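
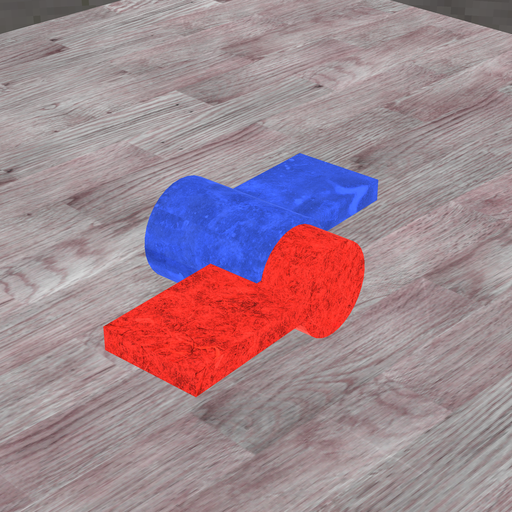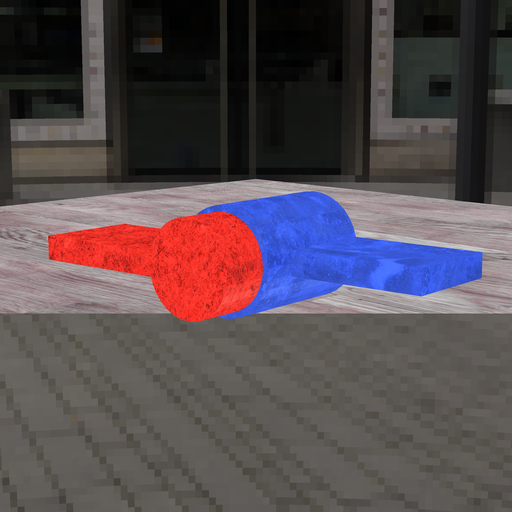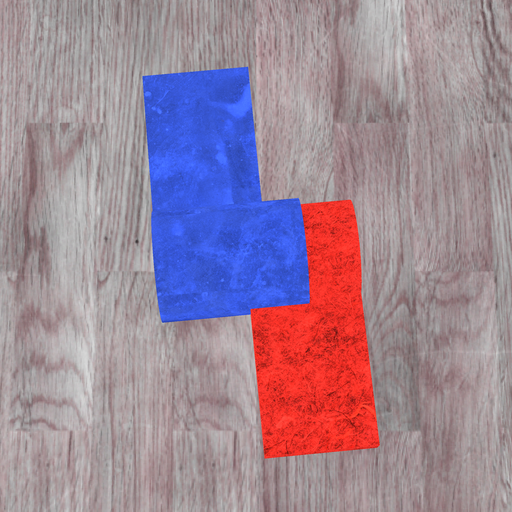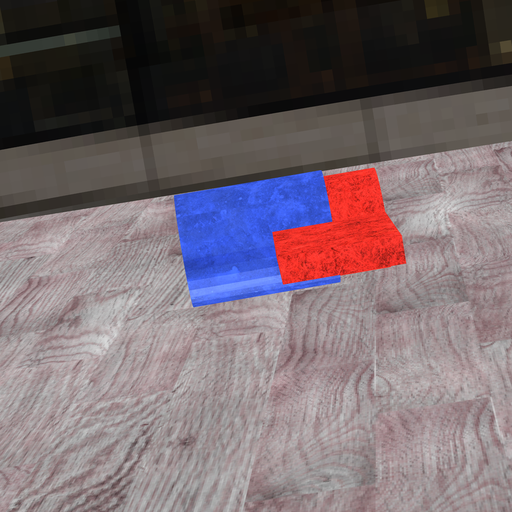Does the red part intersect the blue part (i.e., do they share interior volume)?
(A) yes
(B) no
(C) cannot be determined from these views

(A) yes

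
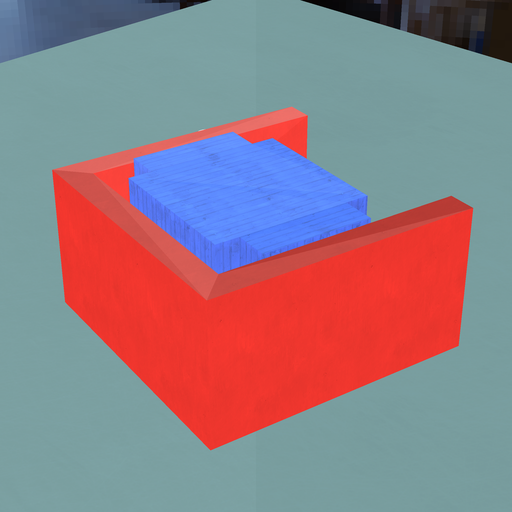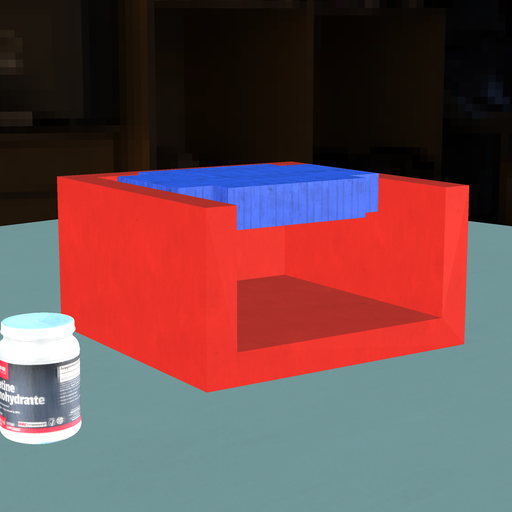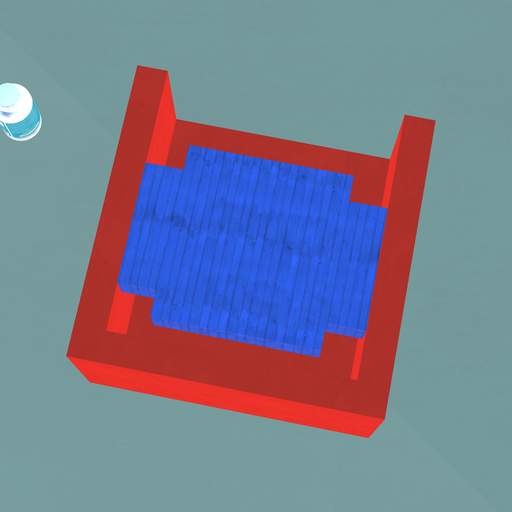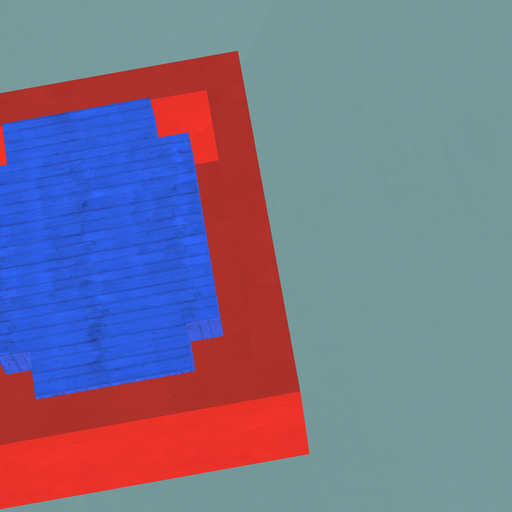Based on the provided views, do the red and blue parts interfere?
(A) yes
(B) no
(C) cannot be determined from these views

(B) no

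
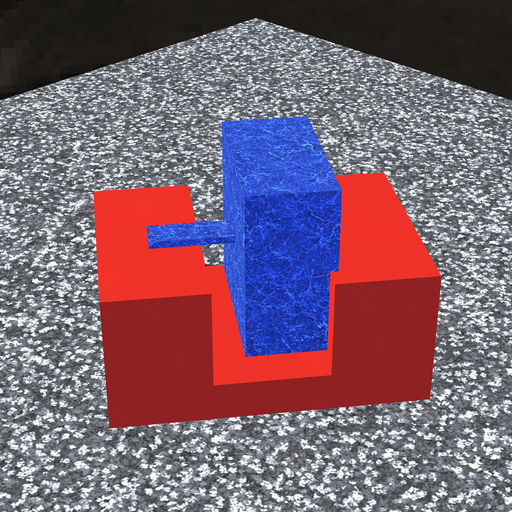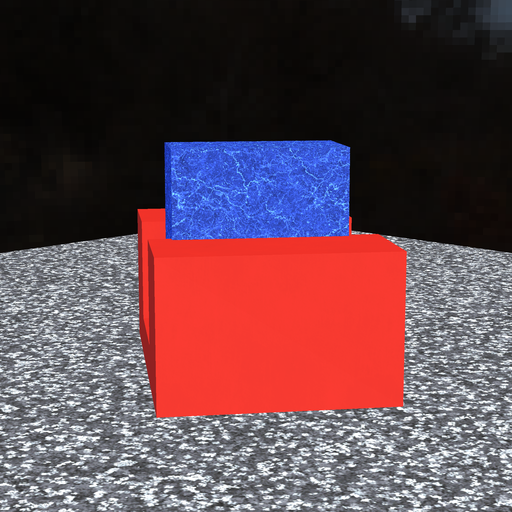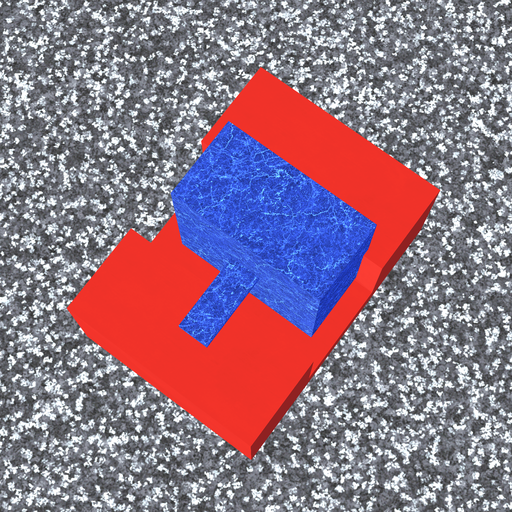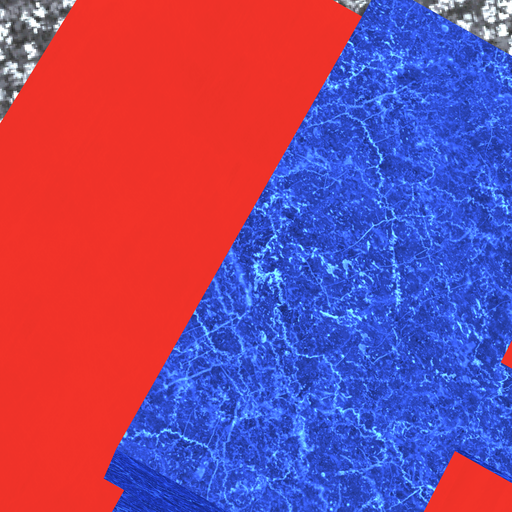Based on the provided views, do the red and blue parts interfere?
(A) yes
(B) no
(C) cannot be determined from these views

(A) yes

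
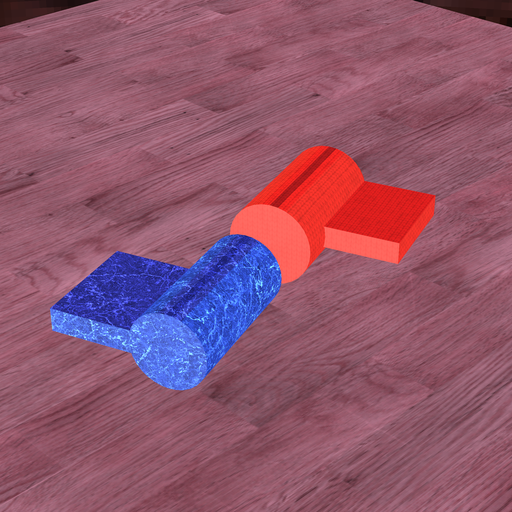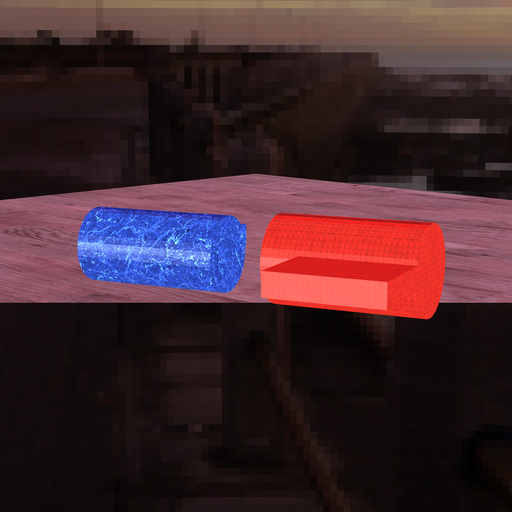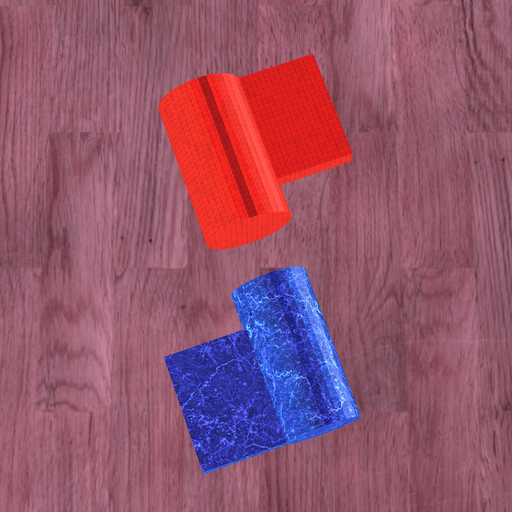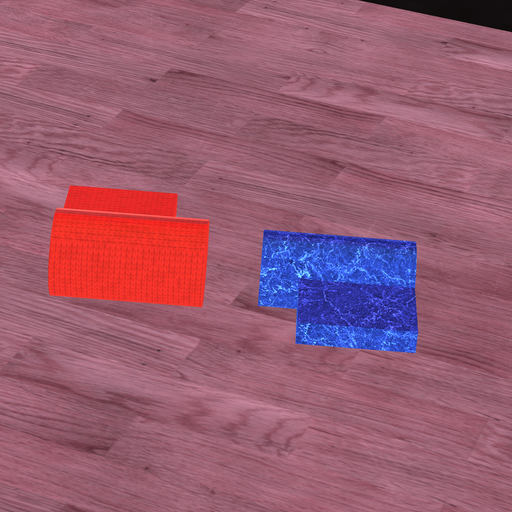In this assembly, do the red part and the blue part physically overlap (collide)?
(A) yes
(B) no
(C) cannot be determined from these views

(B) no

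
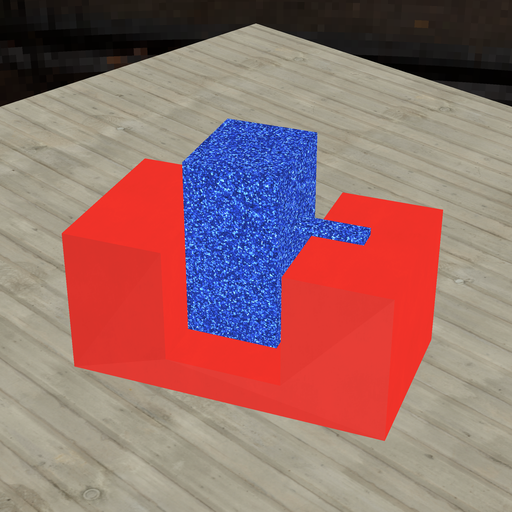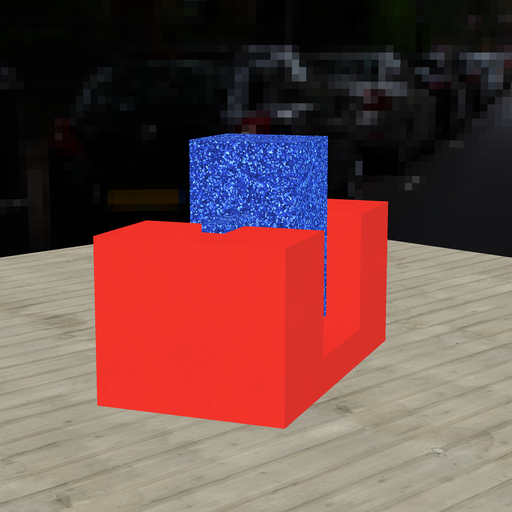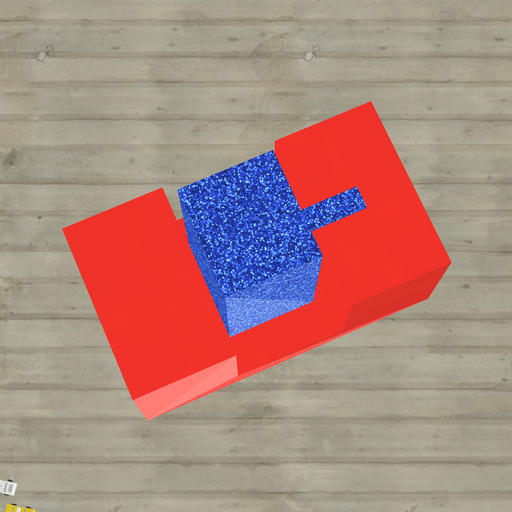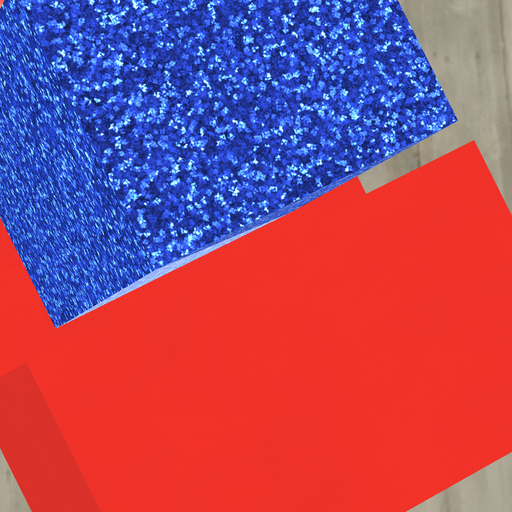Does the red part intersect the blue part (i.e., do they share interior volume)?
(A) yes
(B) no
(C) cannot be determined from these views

(B) no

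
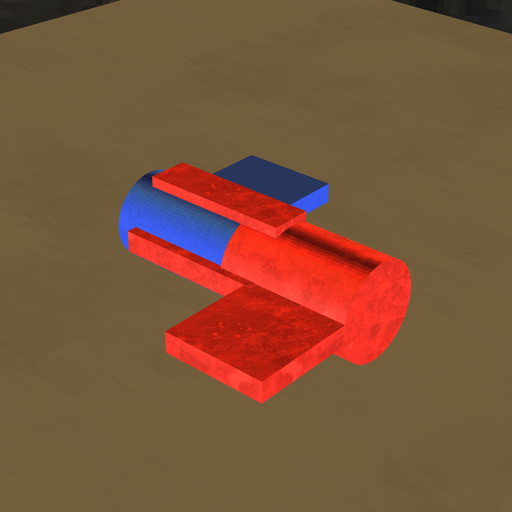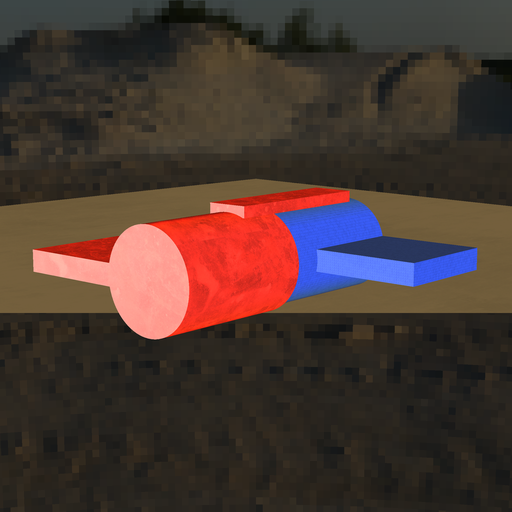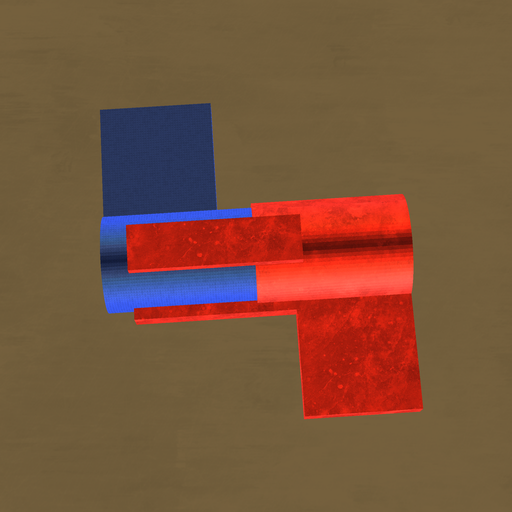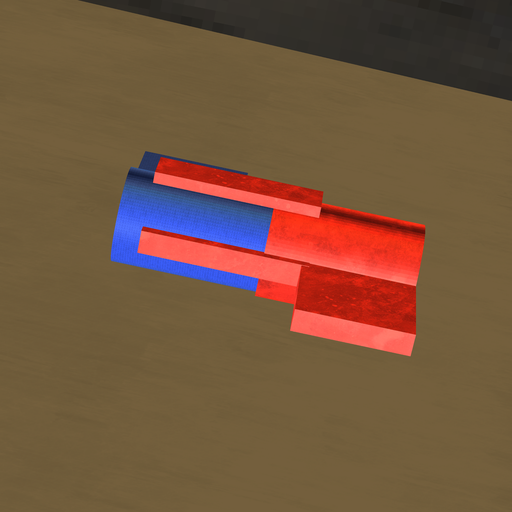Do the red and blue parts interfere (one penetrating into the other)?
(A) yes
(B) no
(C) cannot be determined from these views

(A) yes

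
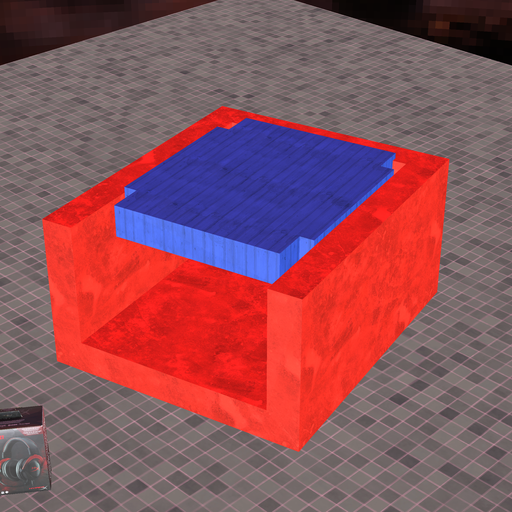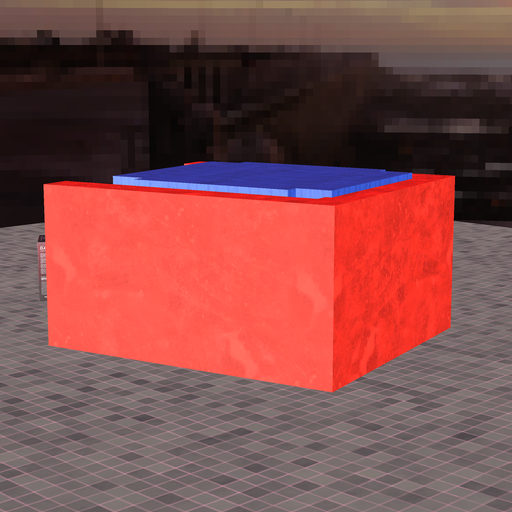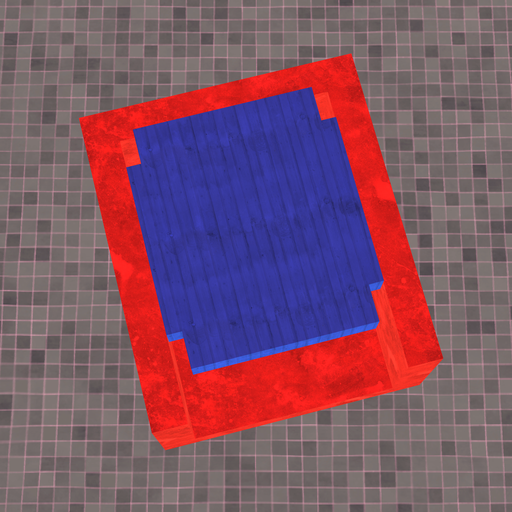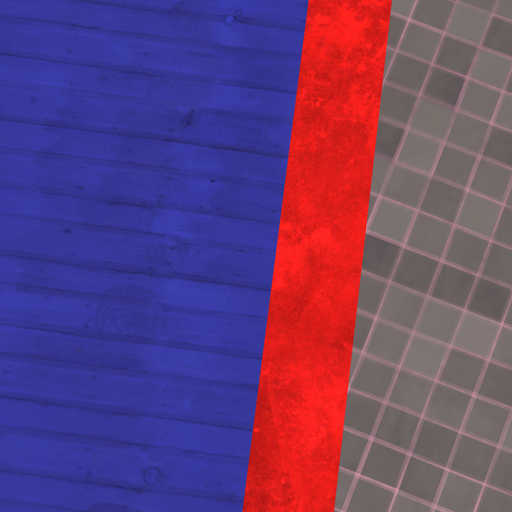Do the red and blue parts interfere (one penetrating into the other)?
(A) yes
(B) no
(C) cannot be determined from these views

(A) yes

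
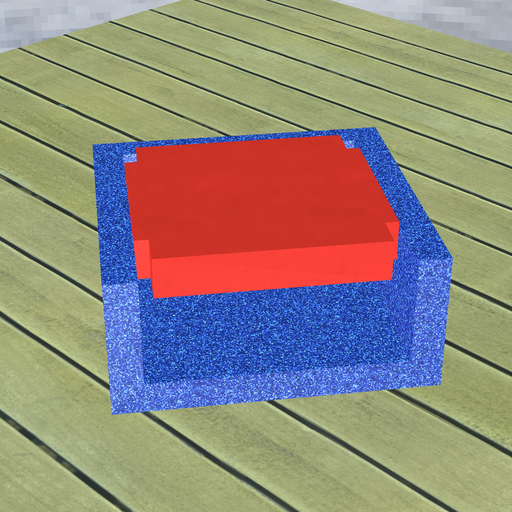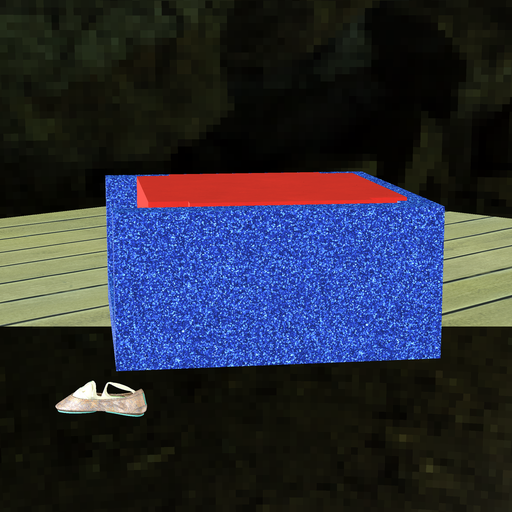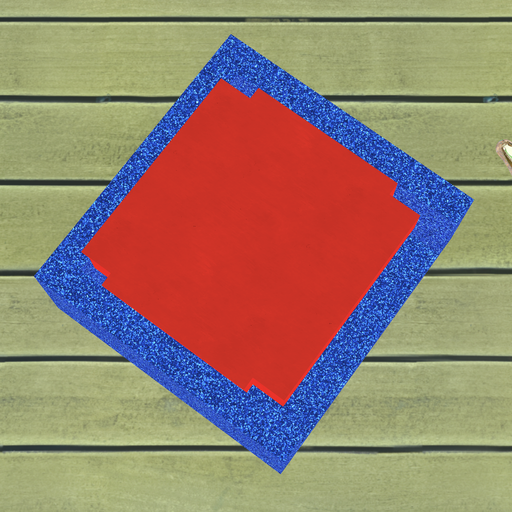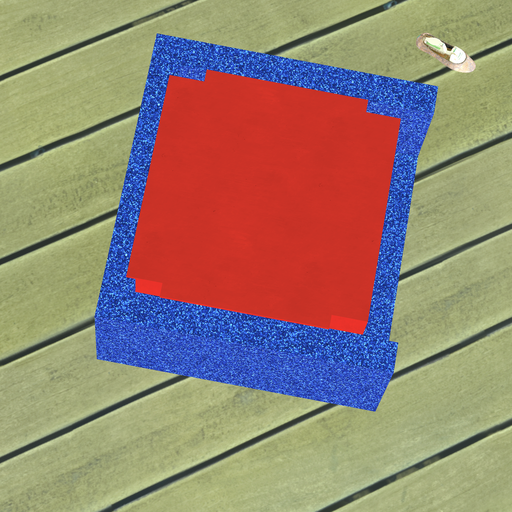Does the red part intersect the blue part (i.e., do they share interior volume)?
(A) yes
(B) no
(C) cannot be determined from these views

(A) yes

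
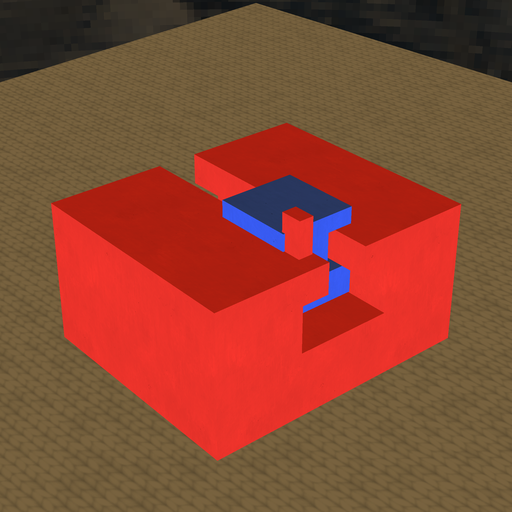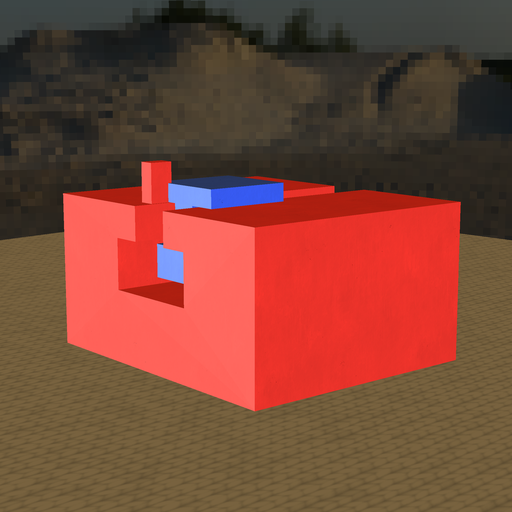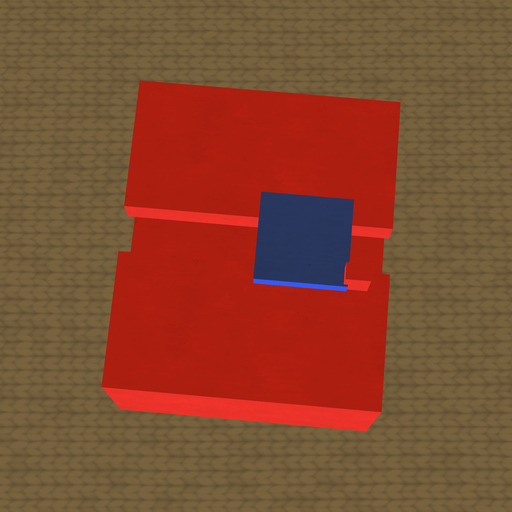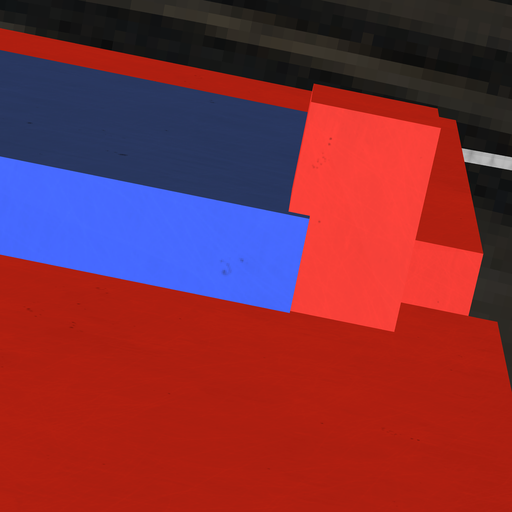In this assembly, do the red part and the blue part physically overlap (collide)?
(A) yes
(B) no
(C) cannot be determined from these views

(A) yes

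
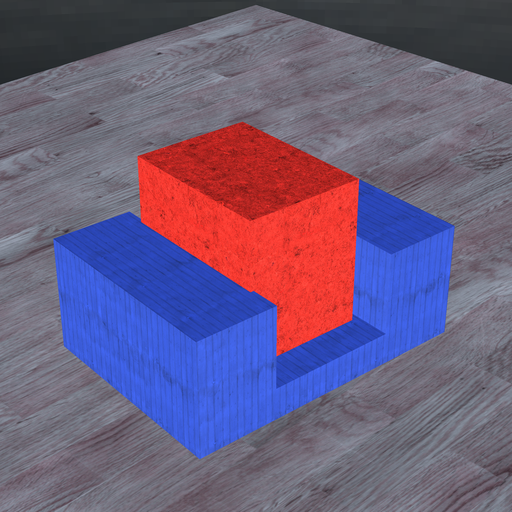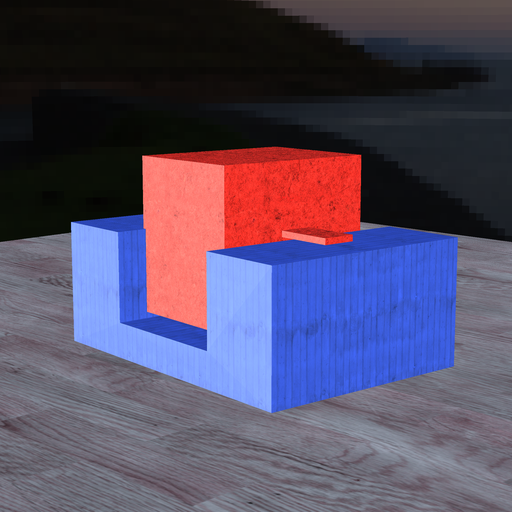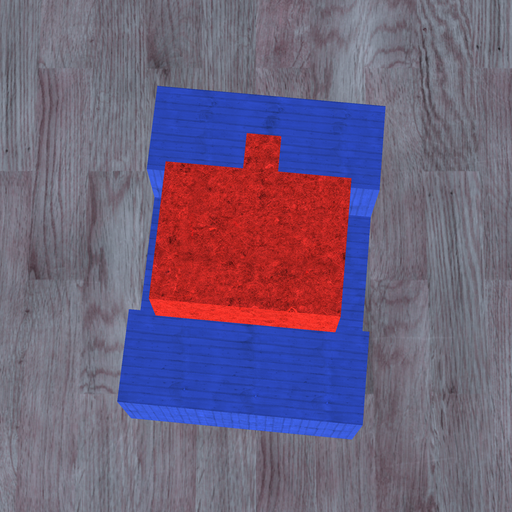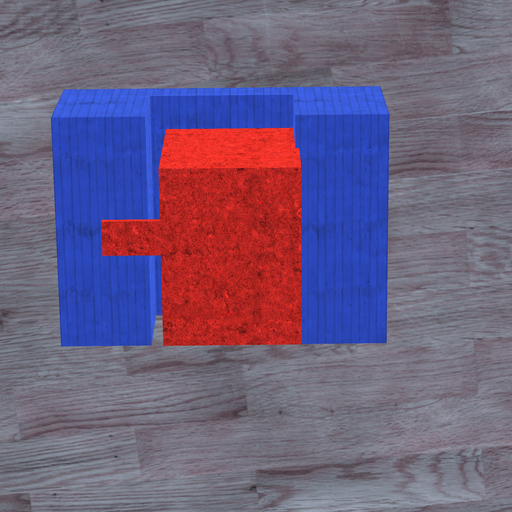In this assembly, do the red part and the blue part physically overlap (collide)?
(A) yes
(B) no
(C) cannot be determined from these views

(A) yes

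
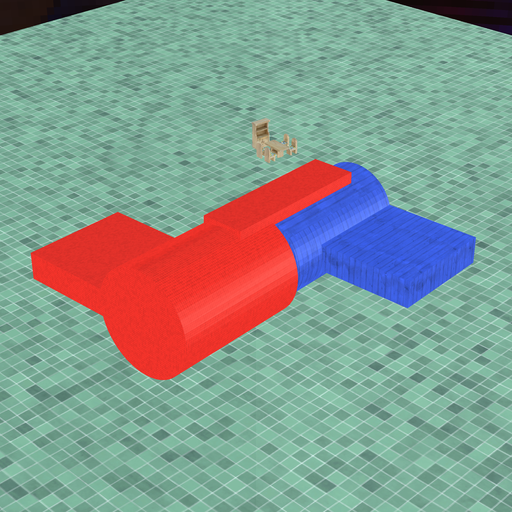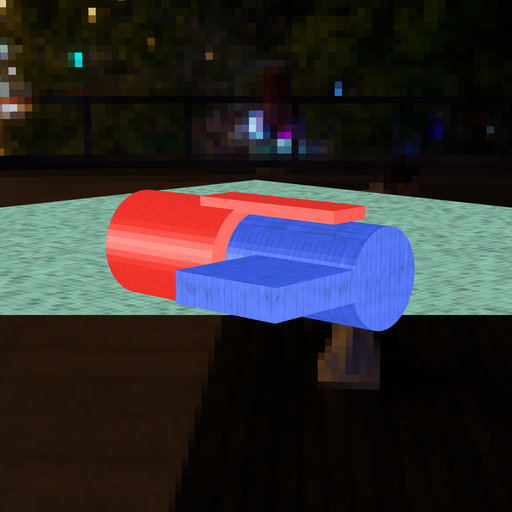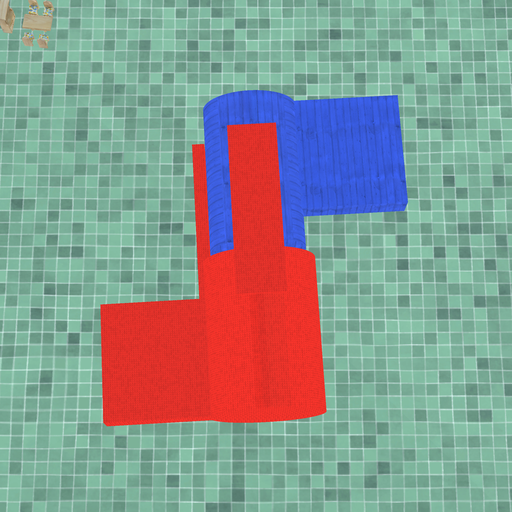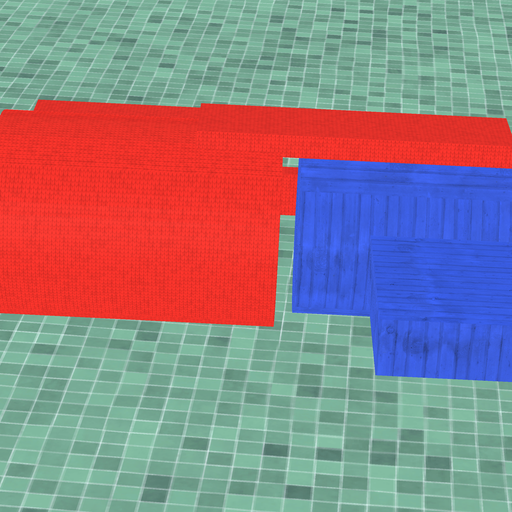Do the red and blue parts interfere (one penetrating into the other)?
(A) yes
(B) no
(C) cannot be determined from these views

(B) no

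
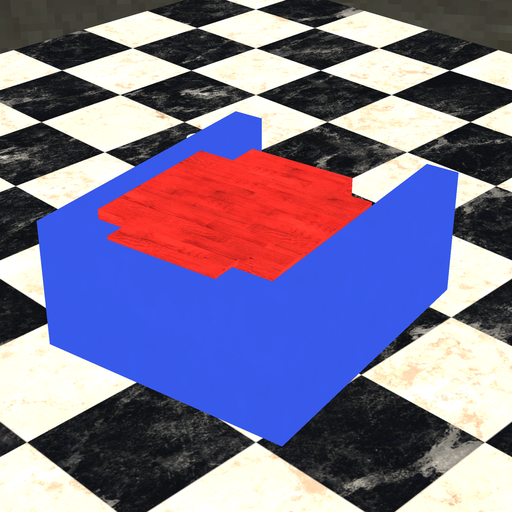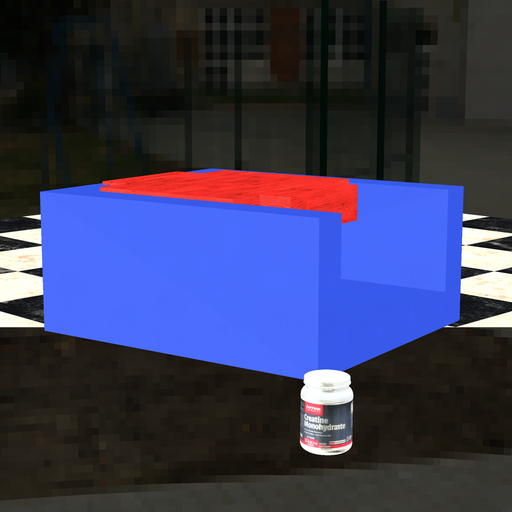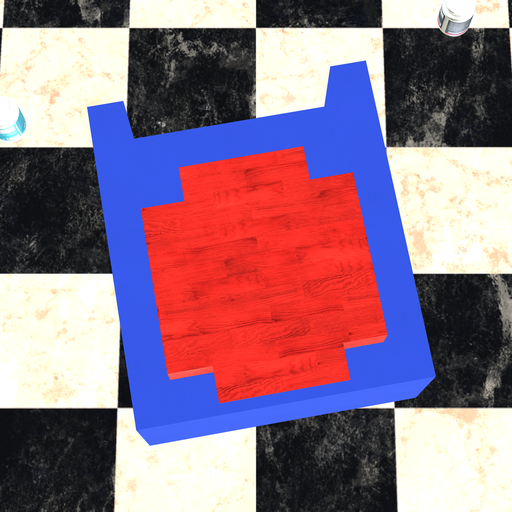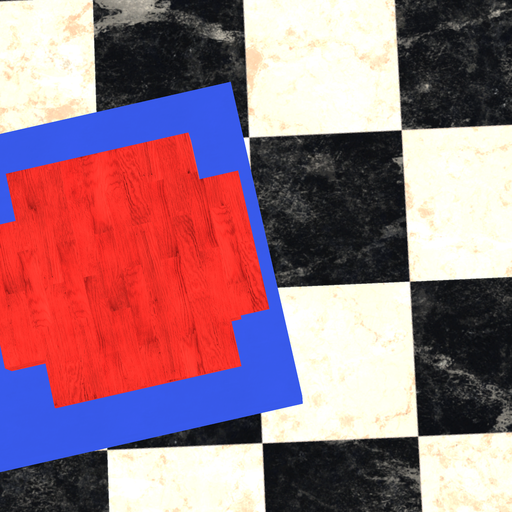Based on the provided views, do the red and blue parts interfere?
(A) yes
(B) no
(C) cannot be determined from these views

(A) yes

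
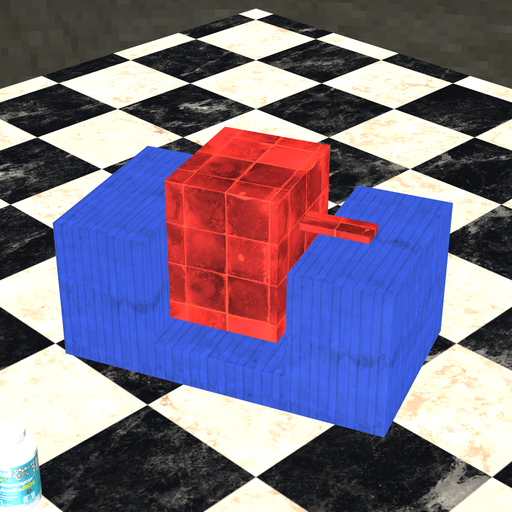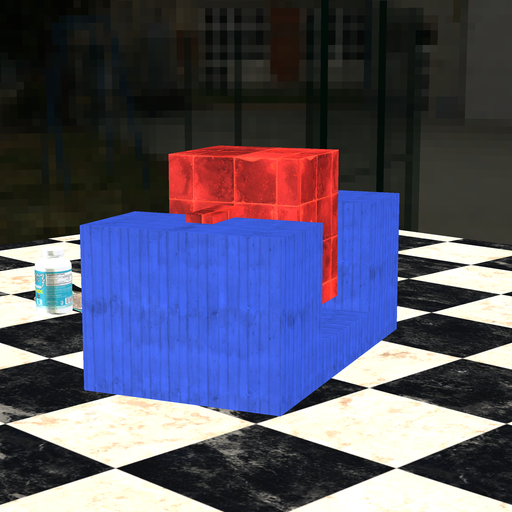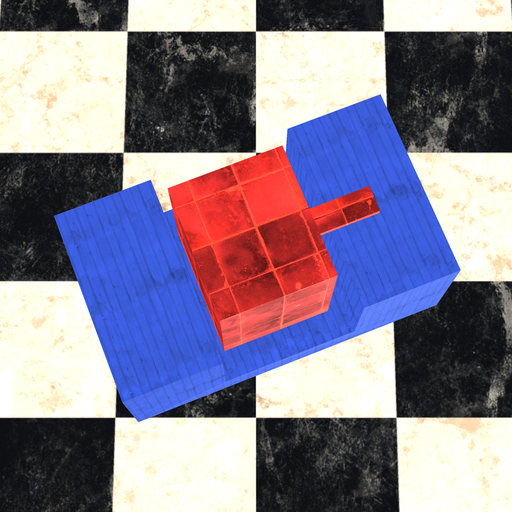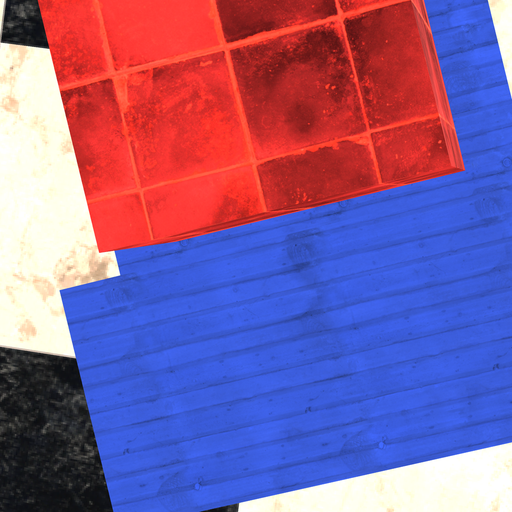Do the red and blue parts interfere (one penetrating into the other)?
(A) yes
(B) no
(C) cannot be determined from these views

(B) no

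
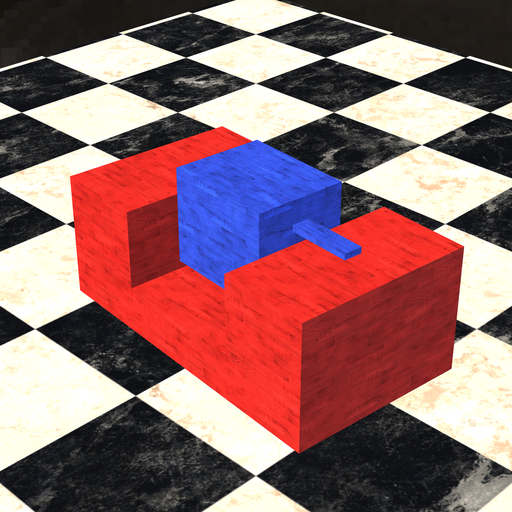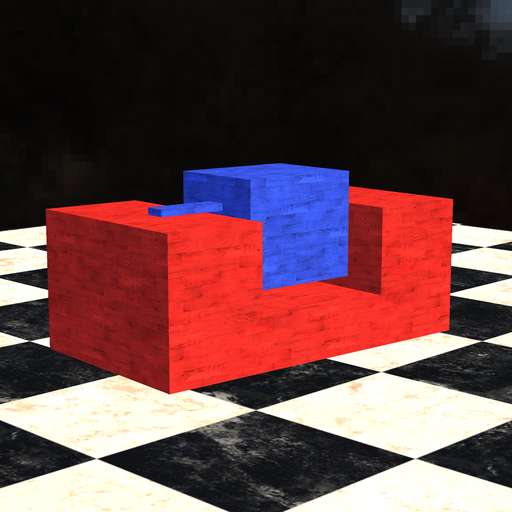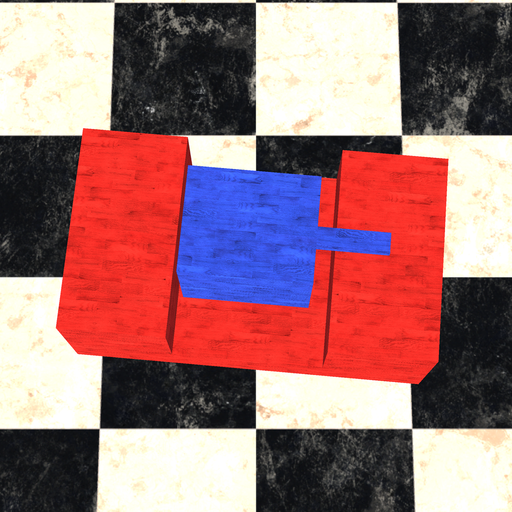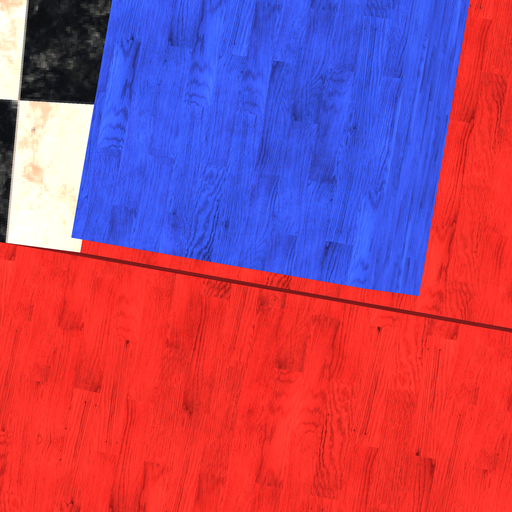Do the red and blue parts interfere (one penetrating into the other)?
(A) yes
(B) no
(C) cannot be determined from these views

(B) no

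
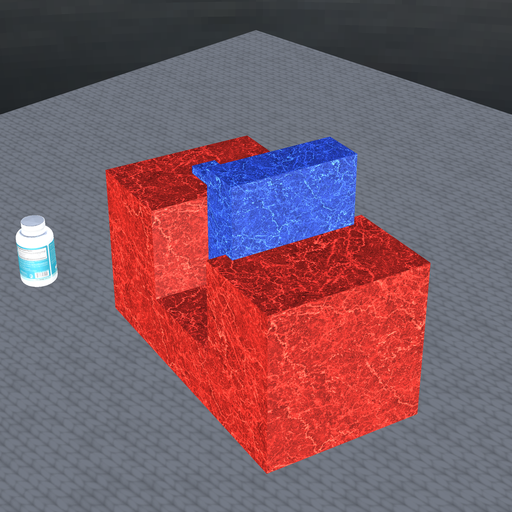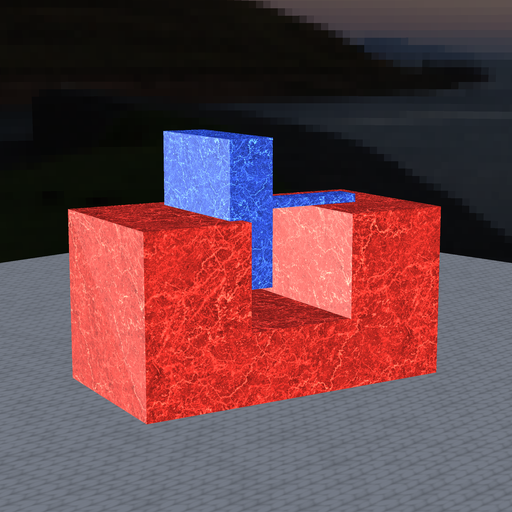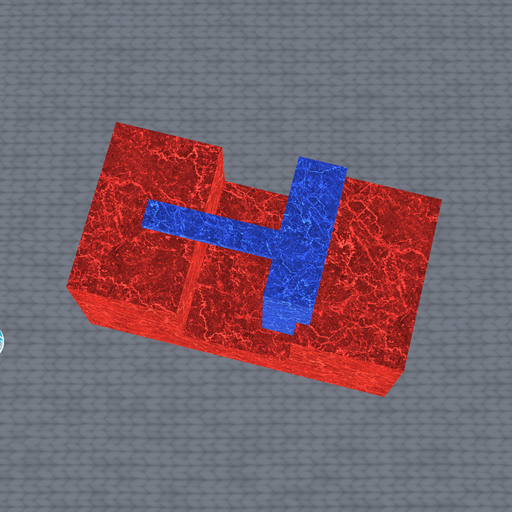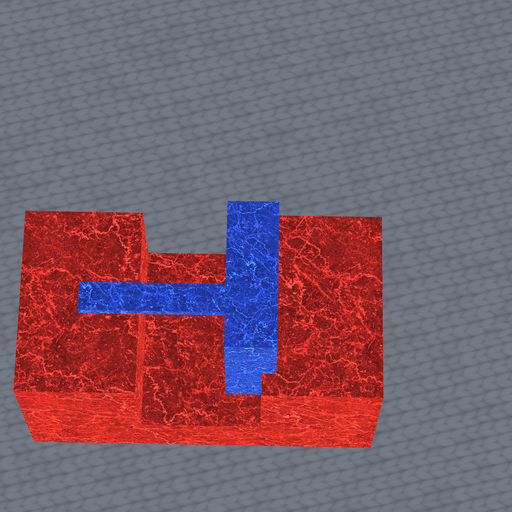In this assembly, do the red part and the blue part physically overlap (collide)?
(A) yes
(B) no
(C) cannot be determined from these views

(A) yes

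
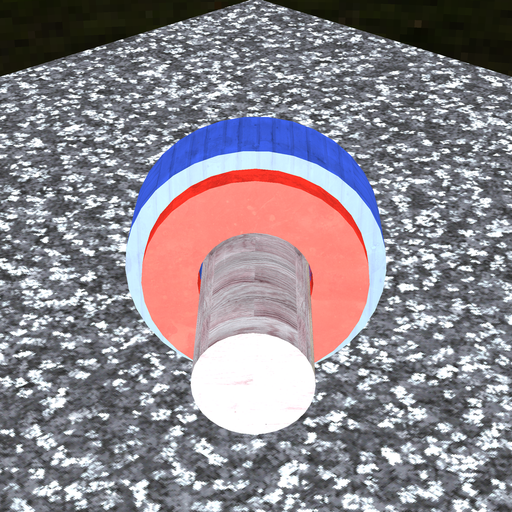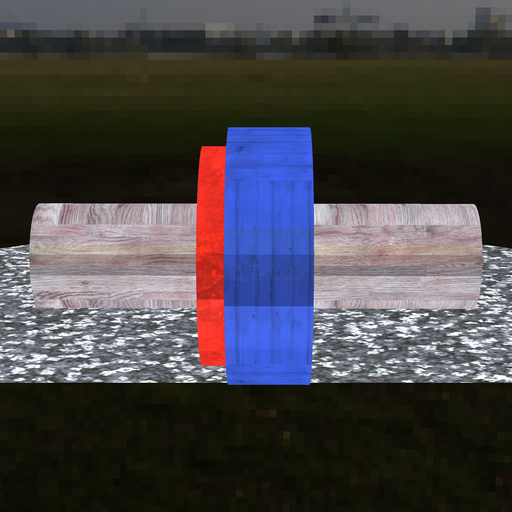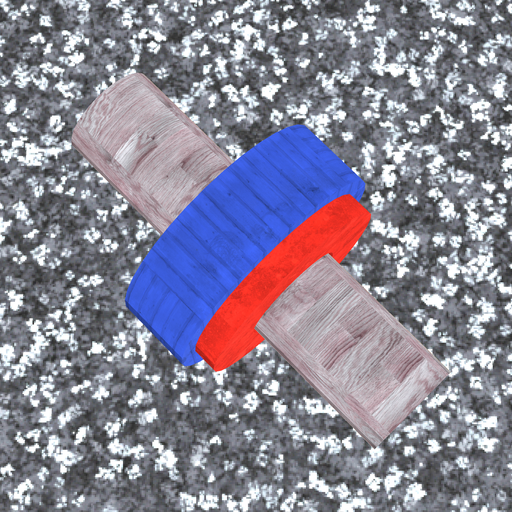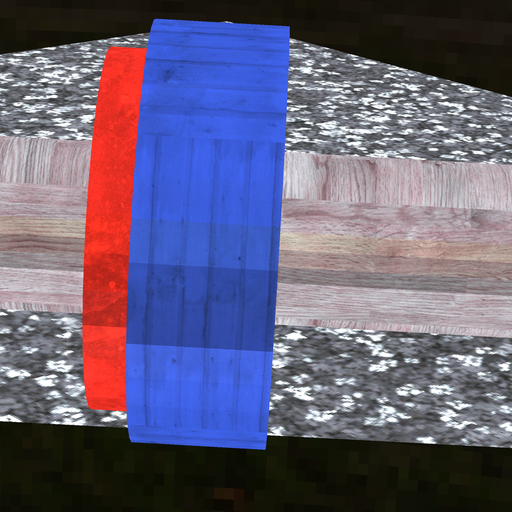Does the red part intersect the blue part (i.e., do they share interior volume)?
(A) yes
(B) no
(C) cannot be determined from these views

(A) yes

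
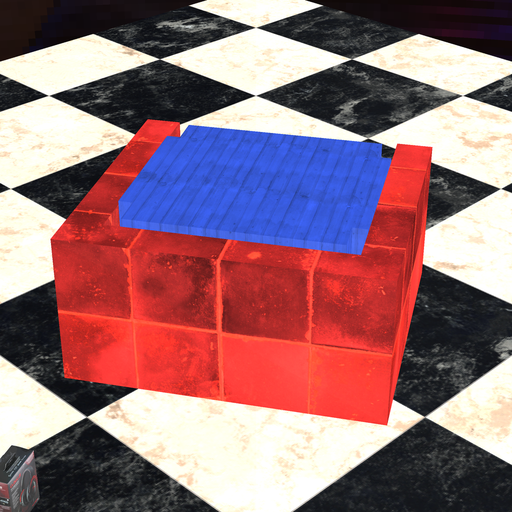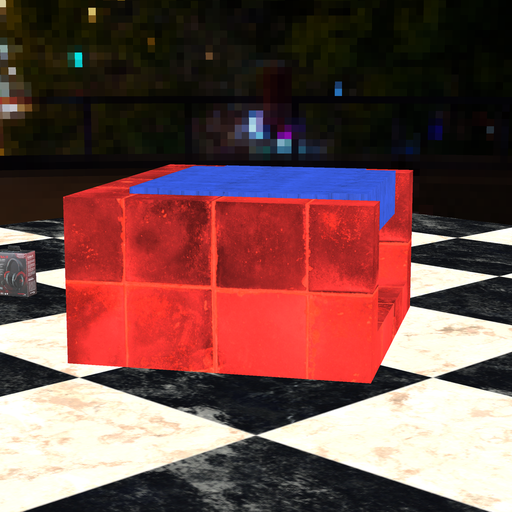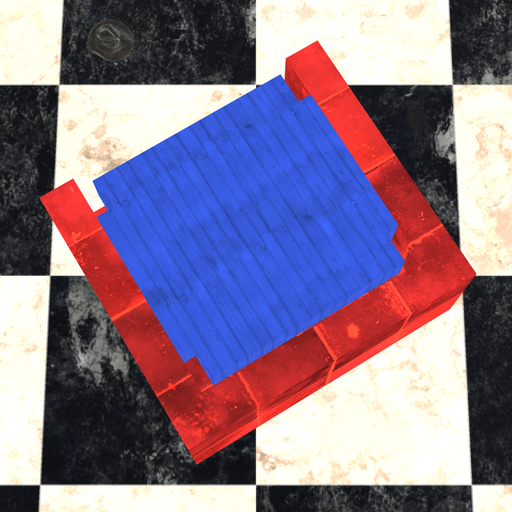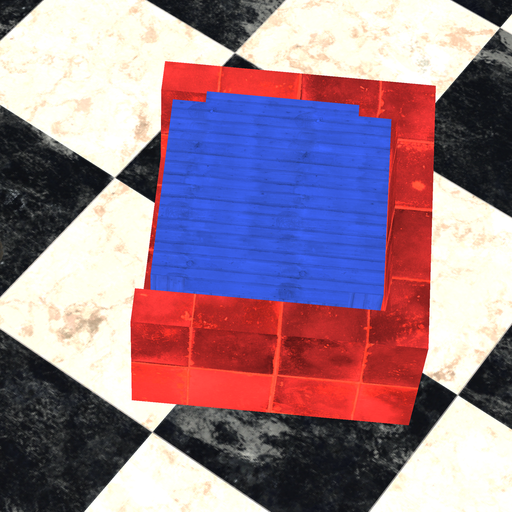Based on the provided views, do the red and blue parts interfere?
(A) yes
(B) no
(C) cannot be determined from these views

(B) no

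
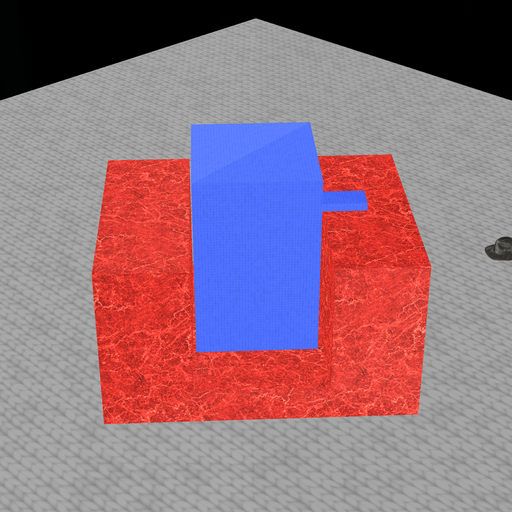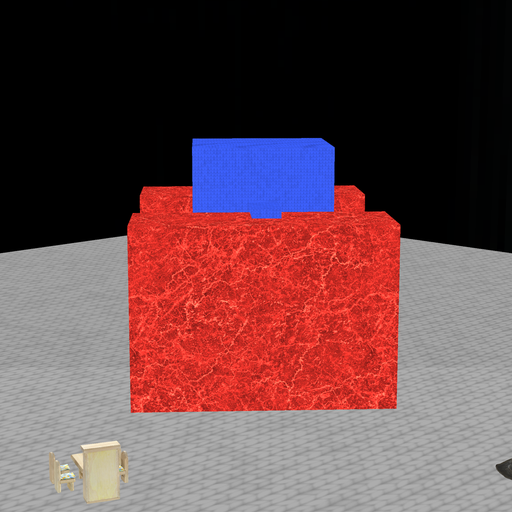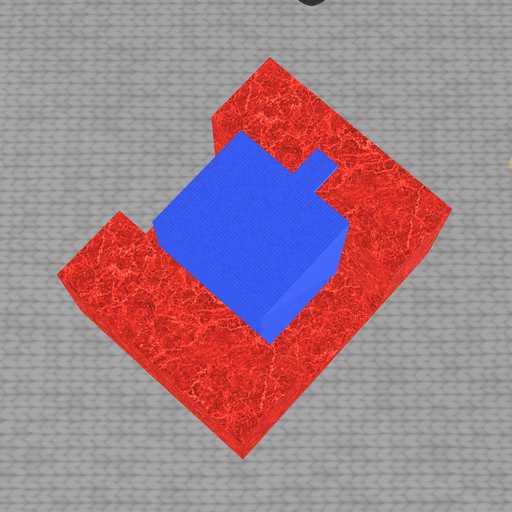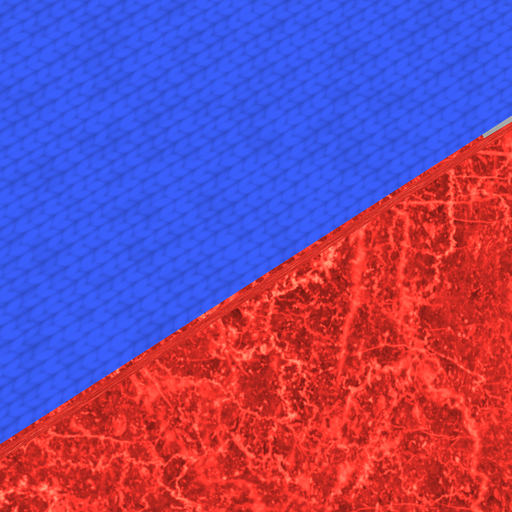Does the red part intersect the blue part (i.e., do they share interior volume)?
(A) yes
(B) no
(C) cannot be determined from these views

(B) no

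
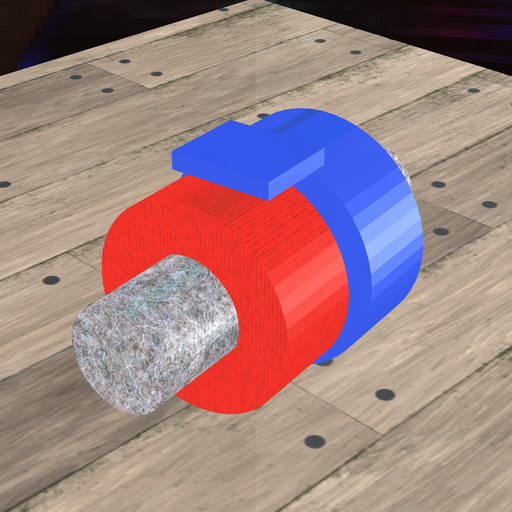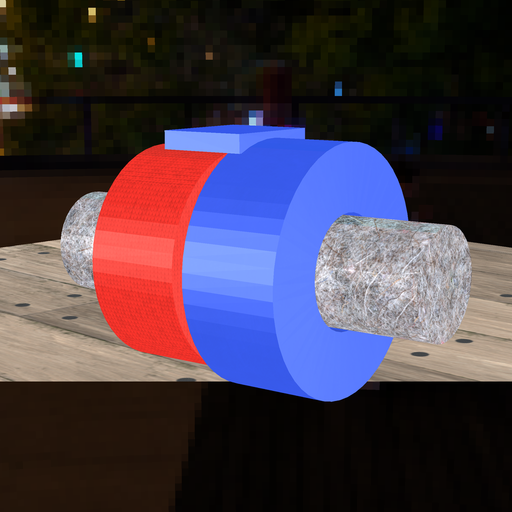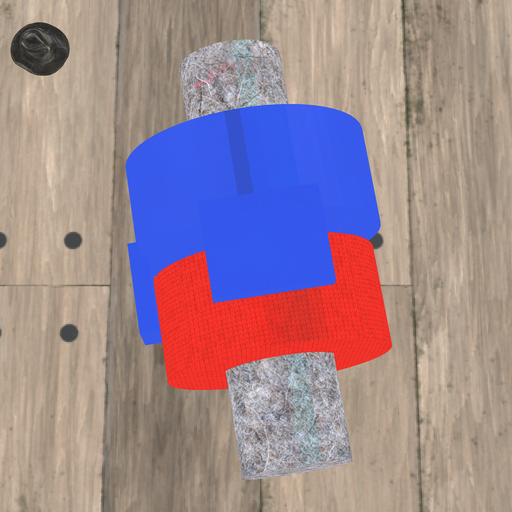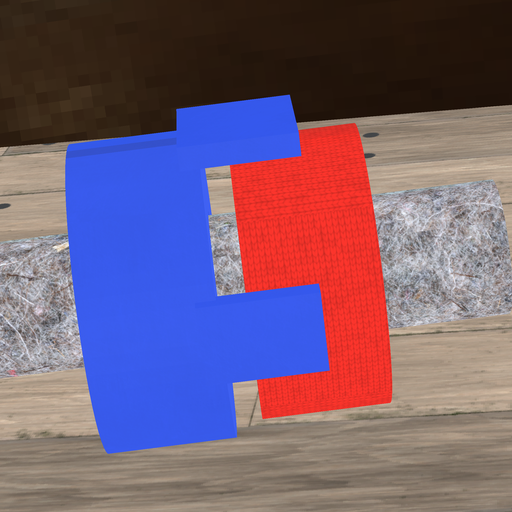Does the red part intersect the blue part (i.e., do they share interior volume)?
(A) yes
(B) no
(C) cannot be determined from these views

(B) no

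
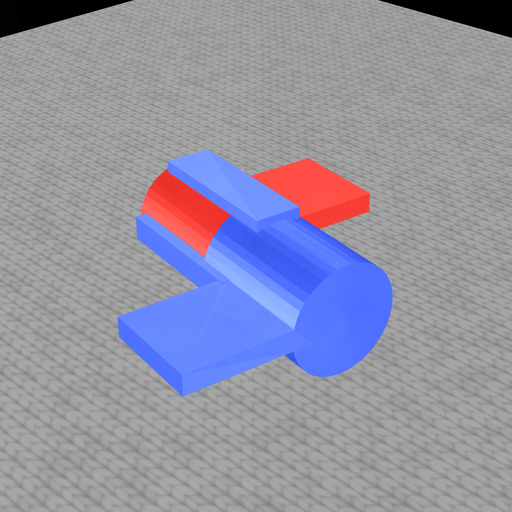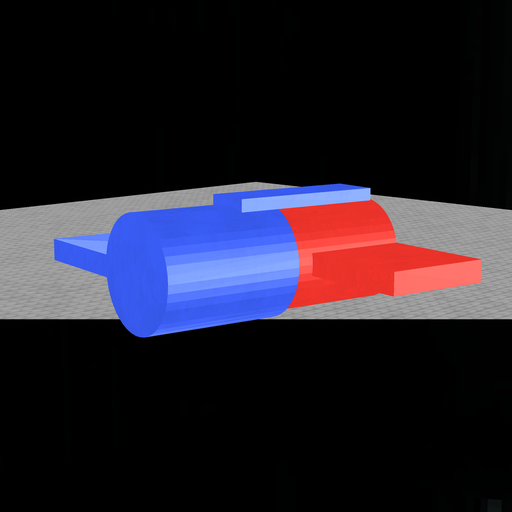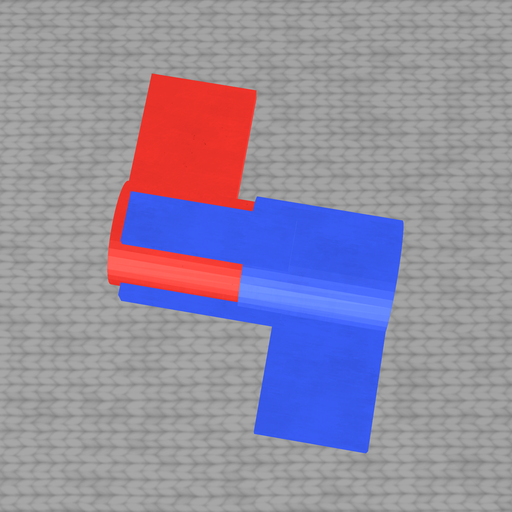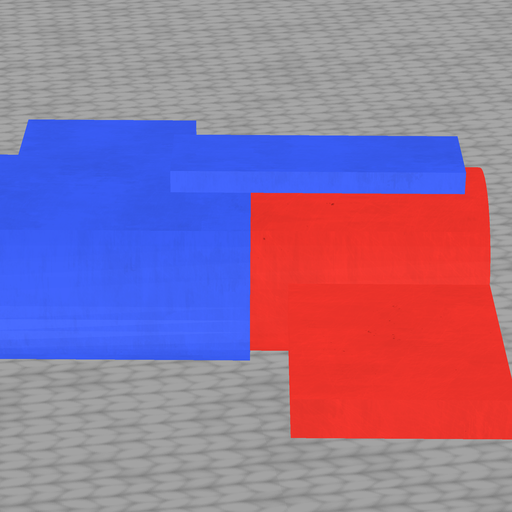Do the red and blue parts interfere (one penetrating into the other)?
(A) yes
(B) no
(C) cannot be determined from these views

(A) yes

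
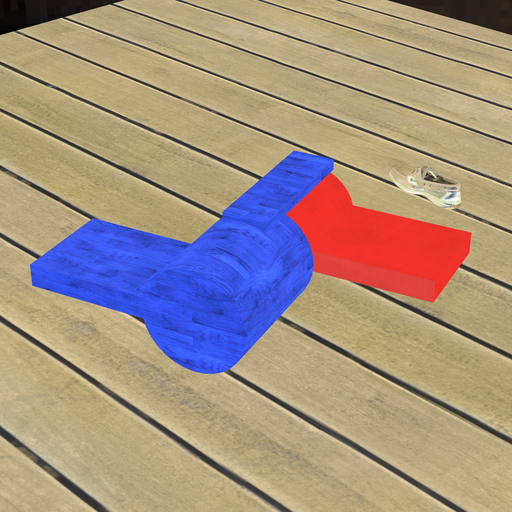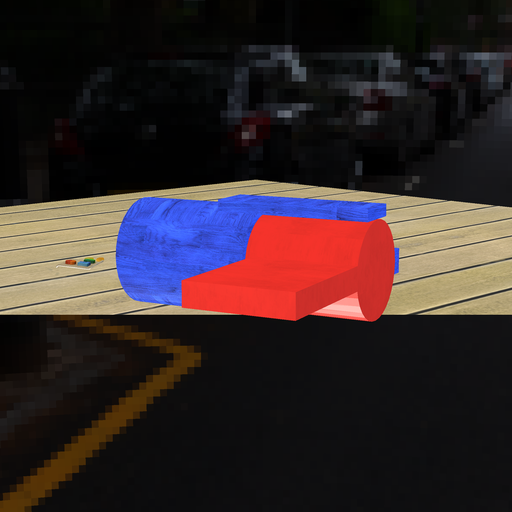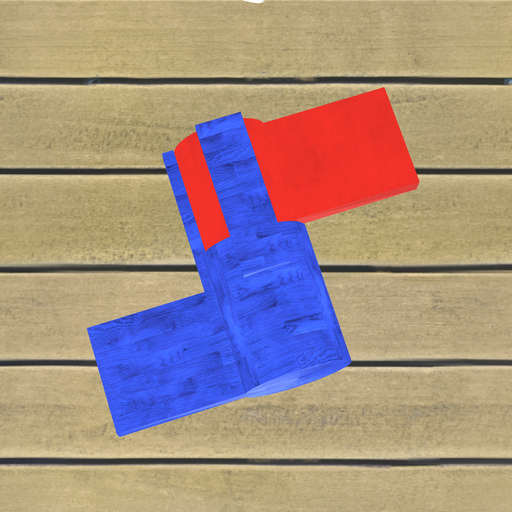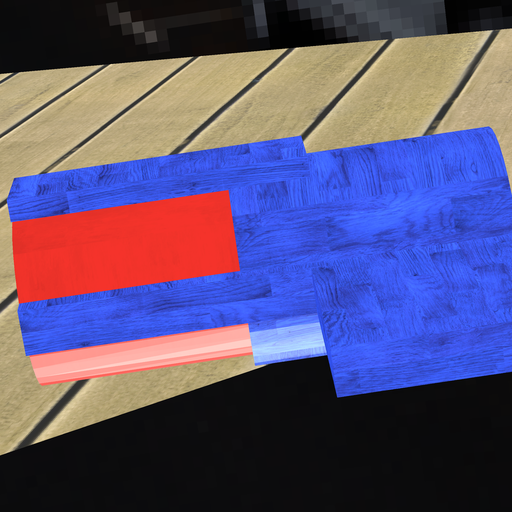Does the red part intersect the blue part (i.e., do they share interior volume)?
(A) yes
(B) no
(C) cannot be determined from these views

(A) yes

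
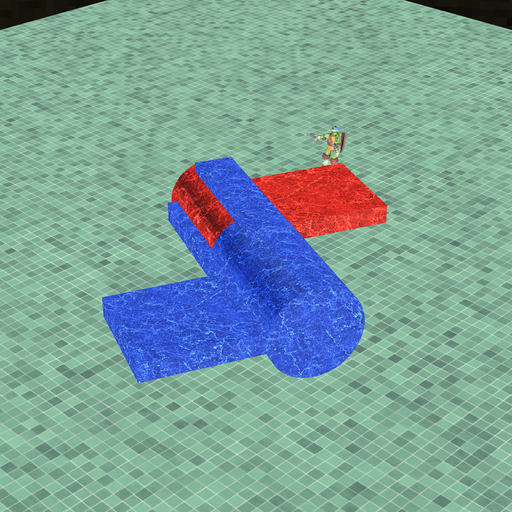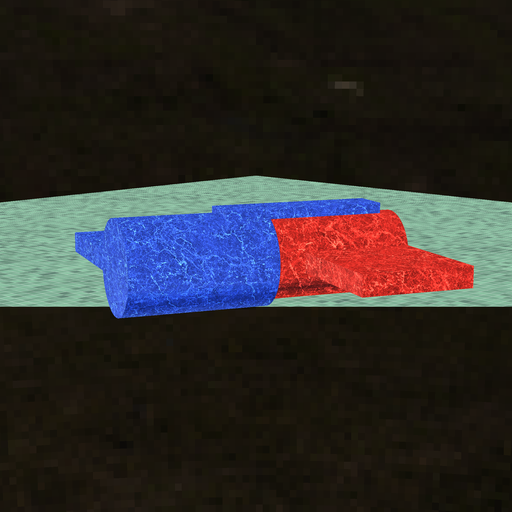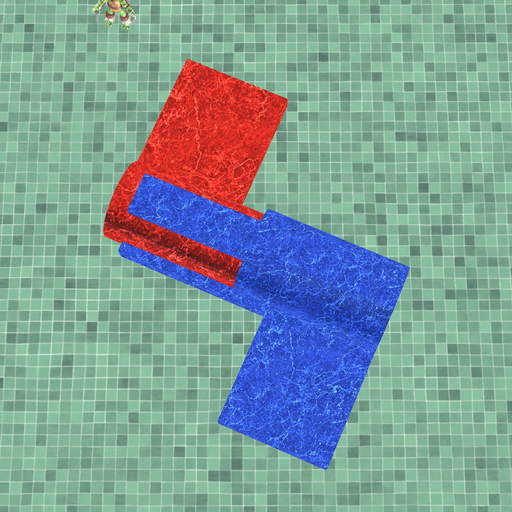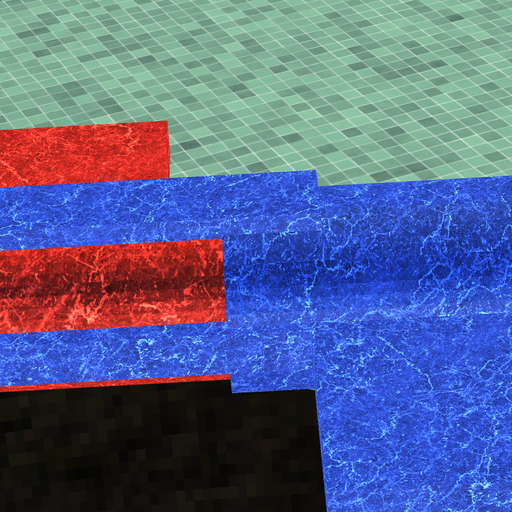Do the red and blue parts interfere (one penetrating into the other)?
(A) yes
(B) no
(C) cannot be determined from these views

(A) yes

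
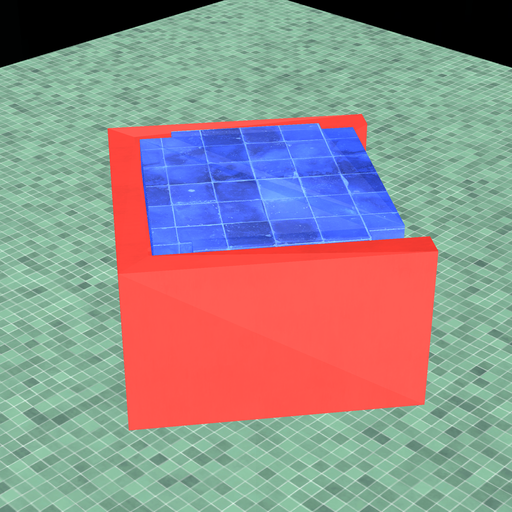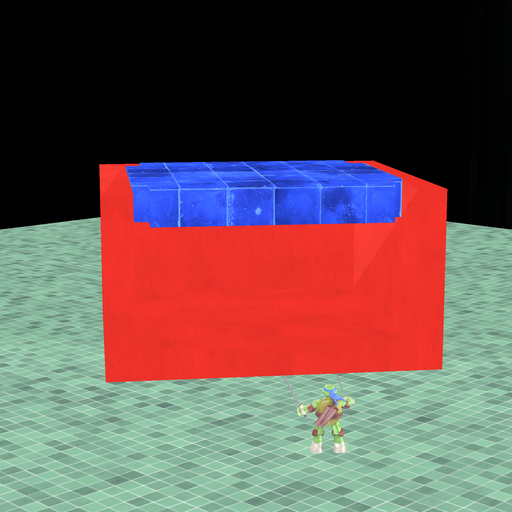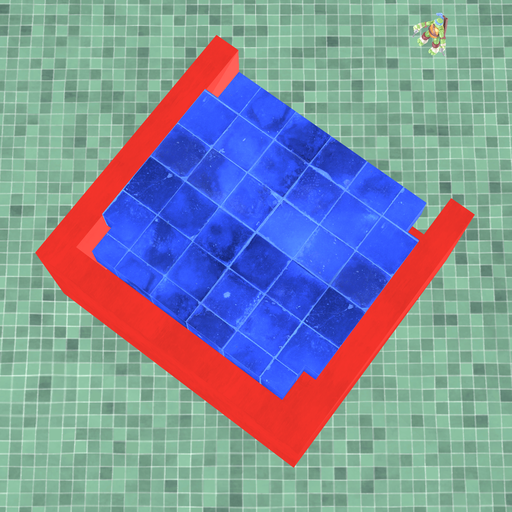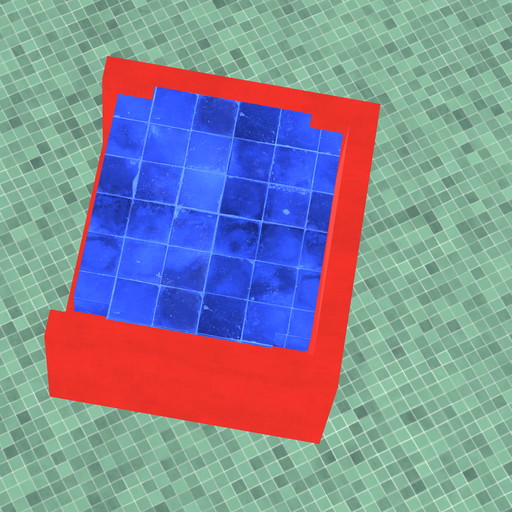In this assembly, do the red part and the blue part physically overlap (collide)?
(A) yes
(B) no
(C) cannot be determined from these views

(B) no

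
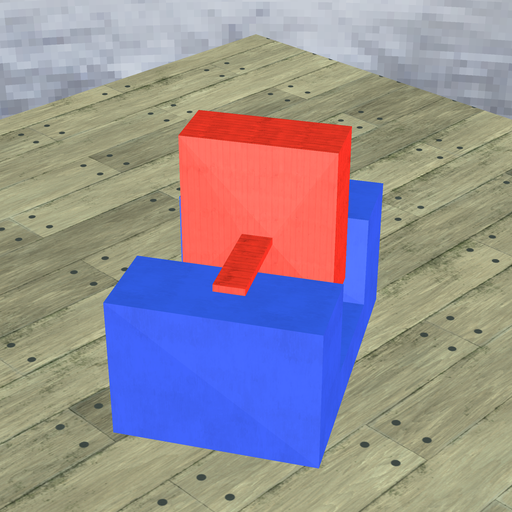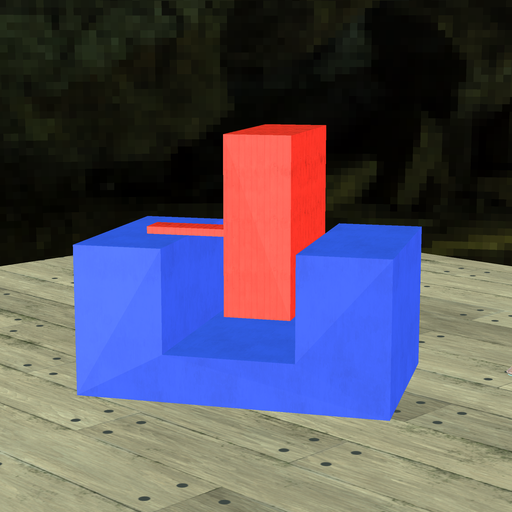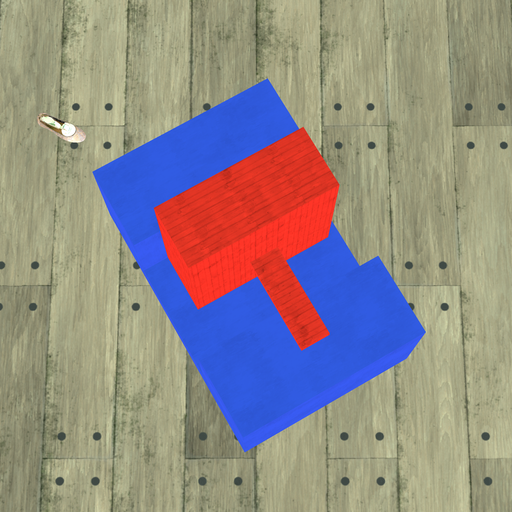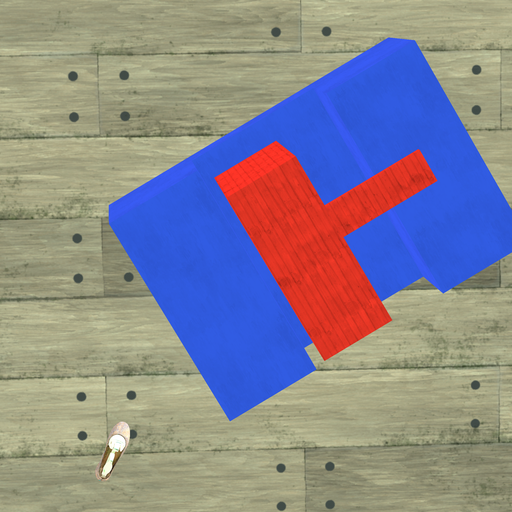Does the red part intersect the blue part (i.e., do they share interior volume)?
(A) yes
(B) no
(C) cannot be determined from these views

(B) no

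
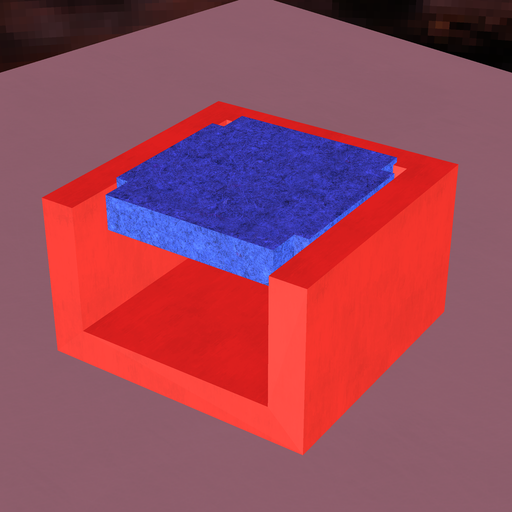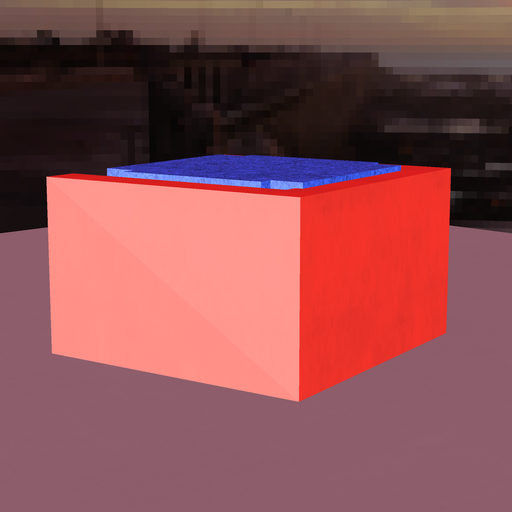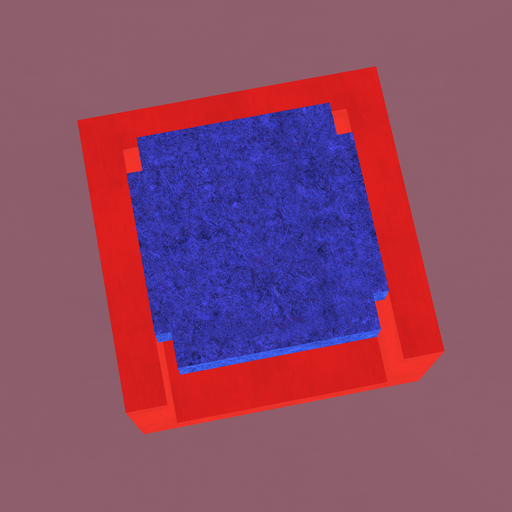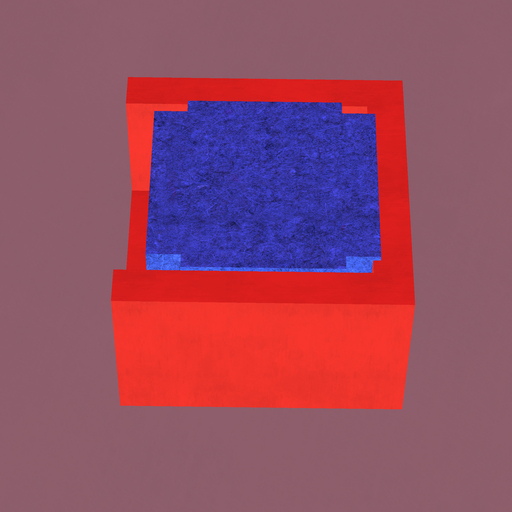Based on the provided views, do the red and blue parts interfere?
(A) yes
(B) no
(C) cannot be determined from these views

(A) yes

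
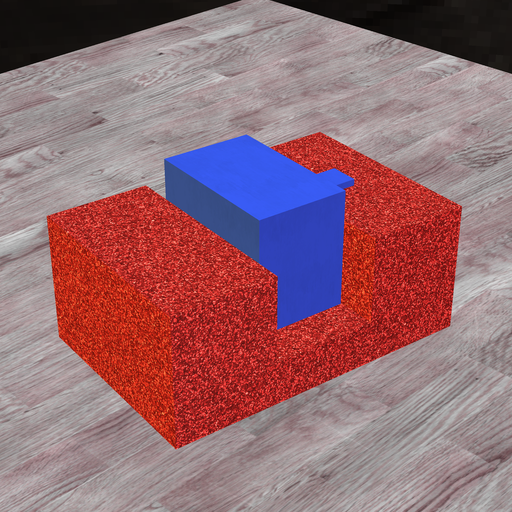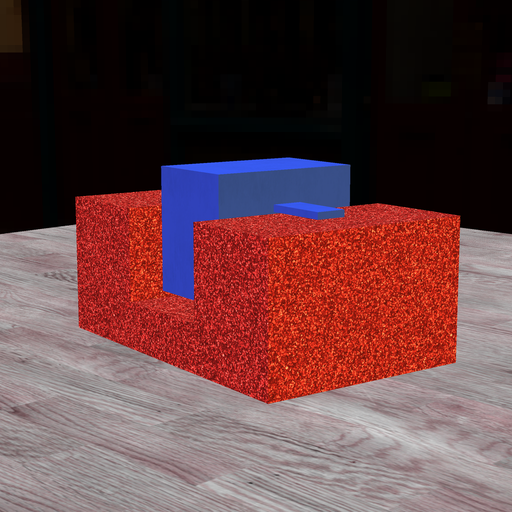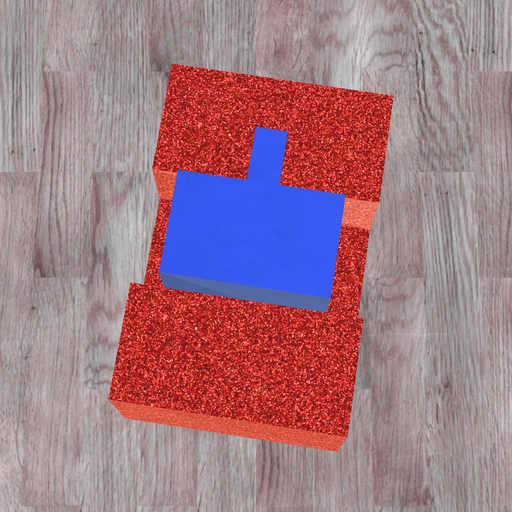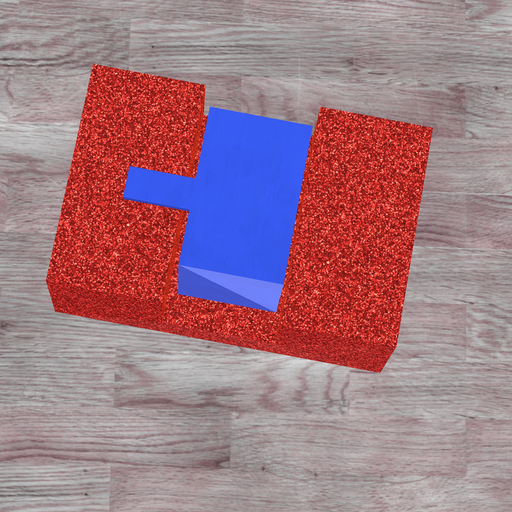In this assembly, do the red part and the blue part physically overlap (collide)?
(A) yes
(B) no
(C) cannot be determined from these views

(B) no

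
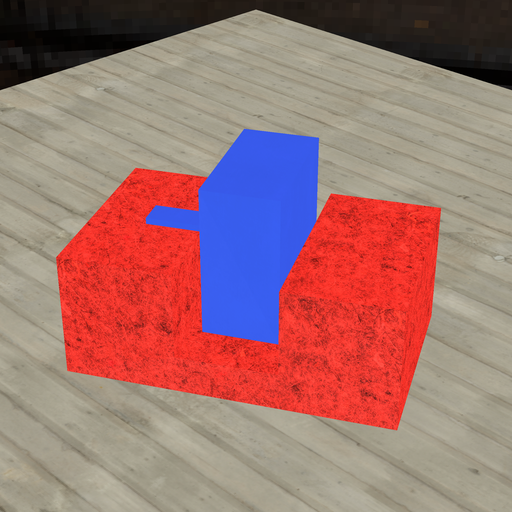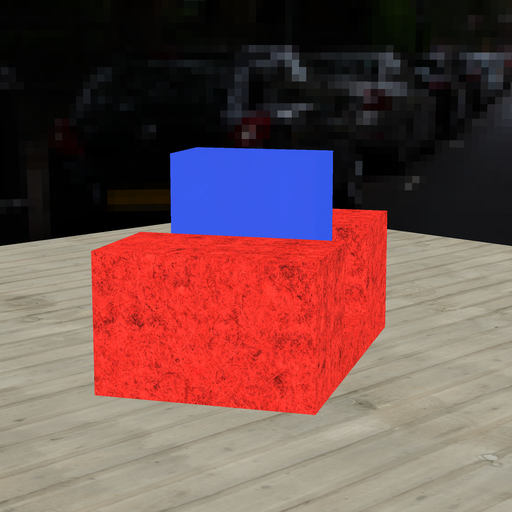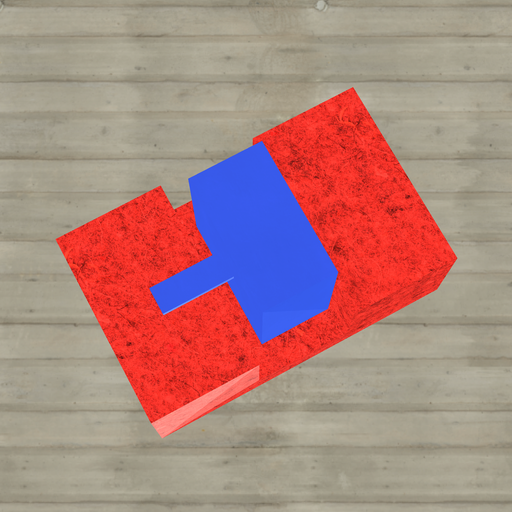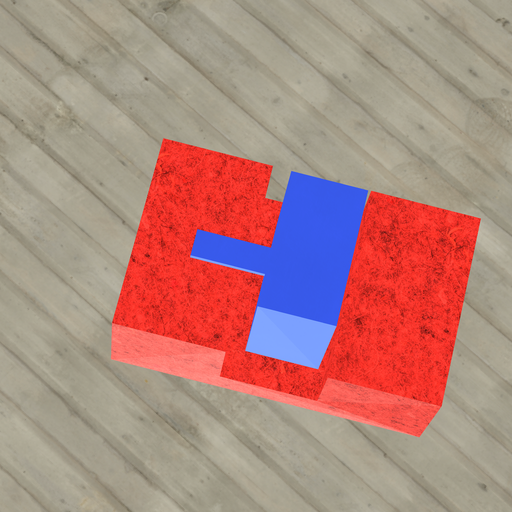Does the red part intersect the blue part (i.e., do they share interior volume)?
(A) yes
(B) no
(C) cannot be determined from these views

(B) no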